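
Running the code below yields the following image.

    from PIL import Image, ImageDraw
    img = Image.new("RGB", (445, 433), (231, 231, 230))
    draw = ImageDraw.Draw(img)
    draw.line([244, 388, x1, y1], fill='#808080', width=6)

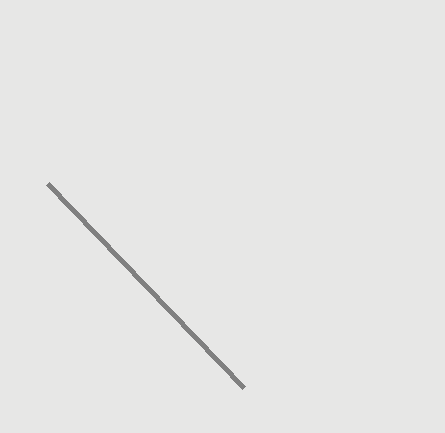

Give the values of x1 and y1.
x1 = 48; y1 = 184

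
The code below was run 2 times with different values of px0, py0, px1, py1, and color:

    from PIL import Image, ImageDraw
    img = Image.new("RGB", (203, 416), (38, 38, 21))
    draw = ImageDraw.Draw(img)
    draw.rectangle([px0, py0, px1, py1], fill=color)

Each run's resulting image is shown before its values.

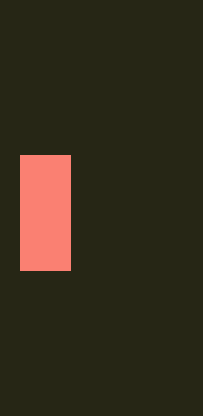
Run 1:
px0 = 20
py0 = 155
px1 = 70
py1 = 270
color = 'salmon'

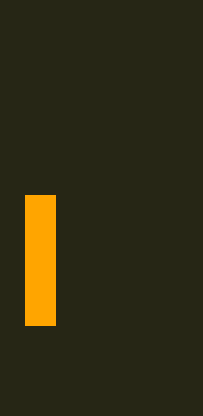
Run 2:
px0 = 25, py0 = 195, px1 = 55, py1 = 325, color = 'orange'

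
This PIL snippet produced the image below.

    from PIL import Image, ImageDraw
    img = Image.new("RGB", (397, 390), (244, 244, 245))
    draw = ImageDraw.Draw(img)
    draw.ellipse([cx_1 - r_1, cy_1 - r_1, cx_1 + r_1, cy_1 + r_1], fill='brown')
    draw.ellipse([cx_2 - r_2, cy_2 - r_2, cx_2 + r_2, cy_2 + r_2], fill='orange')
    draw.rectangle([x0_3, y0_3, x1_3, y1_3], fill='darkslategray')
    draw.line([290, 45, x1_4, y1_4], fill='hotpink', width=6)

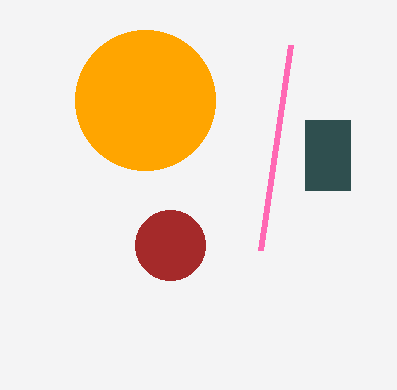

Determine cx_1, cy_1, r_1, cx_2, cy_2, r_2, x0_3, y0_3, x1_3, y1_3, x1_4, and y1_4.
cx_1 = 170, cy_1 = 245, r_1 = 35, cx_2 = 145, cy_2 = 100, r_2 = 70, x0_3 = 305, y0_3 = 120, x1_3 = 350, y1_3 = 190, x1_4 = 260, y1_4 = 250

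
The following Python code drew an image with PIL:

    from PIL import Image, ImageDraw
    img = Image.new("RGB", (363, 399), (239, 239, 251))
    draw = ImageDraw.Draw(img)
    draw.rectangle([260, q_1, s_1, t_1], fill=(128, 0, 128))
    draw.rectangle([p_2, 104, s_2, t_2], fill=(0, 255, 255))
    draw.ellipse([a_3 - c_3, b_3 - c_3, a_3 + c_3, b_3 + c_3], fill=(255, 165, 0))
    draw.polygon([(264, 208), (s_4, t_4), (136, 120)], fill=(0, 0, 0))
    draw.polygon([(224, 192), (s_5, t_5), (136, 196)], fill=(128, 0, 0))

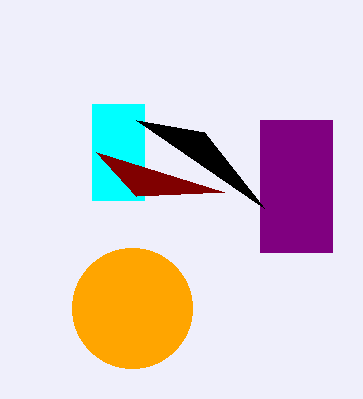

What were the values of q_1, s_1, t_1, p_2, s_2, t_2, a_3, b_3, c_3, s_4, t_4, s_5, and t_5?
q_1 = 120, s_1 = 332, t_1 = 252, p_2 = 92, s_2 = 144, t_2 = 200, a_3 = 132, b_3 = 308, c_3 = 60, s_4 = 204, t_4 = 132, s_5 = 96, t_5 = 152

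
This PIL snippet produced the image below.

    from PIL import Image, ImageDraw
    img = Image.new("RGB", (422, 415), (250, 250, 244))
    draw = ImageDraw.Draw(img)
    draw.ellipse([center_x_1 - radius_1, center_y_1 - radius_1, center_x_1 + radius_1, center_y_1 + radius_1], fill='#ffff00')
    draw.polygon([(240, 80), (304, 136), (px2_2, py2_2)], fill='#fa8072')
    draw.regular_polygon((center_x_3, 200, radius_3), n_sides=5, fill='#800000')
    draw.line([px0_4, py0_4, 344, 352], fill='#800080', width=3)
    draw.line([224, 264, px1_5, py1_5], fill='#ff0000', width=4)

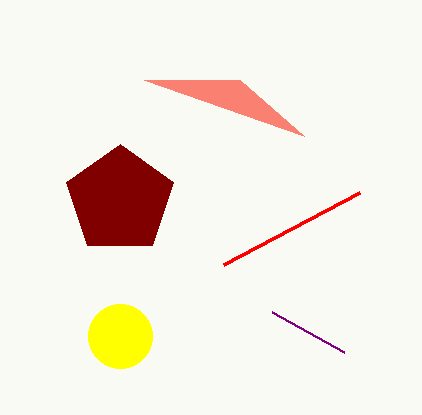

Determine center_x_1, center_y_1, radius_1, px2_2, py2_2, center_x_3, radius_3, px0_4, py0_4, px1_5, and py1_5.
center_x_1 = 120
center_y_1 = 336
radius_1 = 32
px2_2 = 144
py2_2 = 80
center_x_3 = 120
radius_3 = 56
px0_4 = 272
py0_4 = 312
px1_5 = 360
py1_5 = 192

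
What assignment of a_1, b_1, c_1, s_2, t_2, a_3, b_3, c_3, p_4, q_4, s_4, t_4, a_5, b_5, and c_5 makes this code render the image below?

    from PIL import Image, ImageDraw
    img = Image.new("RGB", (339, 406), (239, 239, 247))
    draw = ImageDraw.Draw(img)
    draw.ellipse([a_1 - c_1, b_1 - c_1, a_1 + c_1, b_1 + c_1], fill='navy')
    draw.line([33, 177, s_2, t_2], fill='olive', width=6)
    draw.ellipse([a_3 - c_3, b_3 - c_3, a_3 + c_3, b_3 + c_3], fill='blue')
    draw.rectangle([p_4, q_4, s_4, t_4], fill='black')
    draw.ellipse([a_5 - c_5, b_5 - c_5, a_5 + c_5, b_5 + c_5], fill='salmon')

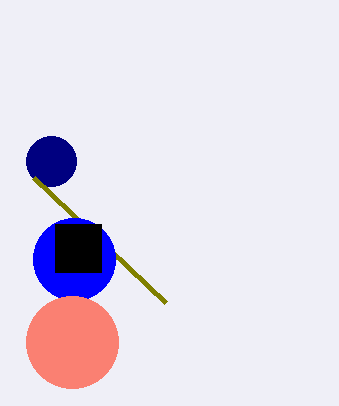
a_1 = 51, b_1 = 161, c_1 = 25, s_2 = 165, t_2 = 302, a_3 = 74, b_3 = 259, c_3 = 41, p_4 = 55, q_4 = 224, s_4 = 101, t_4 = 272, a_5 = 72, b_5 = 342, c_5 = 46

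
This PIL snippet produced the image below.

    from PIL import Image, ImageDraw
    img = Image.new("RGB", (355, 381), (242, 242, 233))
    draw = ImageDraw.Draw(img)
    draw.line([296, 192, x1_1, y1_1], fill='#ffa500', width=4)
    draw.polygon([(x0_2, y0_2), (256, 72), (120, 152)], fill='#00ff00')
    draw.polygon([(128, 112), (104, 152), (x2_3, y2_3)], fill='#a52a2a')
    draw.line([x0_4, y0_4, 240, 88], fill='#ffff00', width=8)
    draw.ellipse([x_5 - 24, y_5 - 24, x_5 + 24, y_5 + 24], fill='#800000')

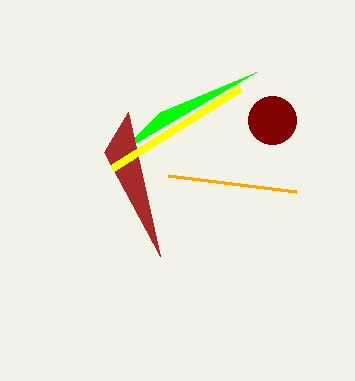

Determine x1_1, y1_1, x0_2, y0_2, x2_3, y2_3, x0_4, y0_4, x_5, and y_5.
x1_1 = 168, y1_1 = 176, x0_2 = 160, y0_2 = 112, x2_3 = 160, y2_3 = 256, x0_4 = 112, y0_4 = 168, x_5 = 272, y_5 = 120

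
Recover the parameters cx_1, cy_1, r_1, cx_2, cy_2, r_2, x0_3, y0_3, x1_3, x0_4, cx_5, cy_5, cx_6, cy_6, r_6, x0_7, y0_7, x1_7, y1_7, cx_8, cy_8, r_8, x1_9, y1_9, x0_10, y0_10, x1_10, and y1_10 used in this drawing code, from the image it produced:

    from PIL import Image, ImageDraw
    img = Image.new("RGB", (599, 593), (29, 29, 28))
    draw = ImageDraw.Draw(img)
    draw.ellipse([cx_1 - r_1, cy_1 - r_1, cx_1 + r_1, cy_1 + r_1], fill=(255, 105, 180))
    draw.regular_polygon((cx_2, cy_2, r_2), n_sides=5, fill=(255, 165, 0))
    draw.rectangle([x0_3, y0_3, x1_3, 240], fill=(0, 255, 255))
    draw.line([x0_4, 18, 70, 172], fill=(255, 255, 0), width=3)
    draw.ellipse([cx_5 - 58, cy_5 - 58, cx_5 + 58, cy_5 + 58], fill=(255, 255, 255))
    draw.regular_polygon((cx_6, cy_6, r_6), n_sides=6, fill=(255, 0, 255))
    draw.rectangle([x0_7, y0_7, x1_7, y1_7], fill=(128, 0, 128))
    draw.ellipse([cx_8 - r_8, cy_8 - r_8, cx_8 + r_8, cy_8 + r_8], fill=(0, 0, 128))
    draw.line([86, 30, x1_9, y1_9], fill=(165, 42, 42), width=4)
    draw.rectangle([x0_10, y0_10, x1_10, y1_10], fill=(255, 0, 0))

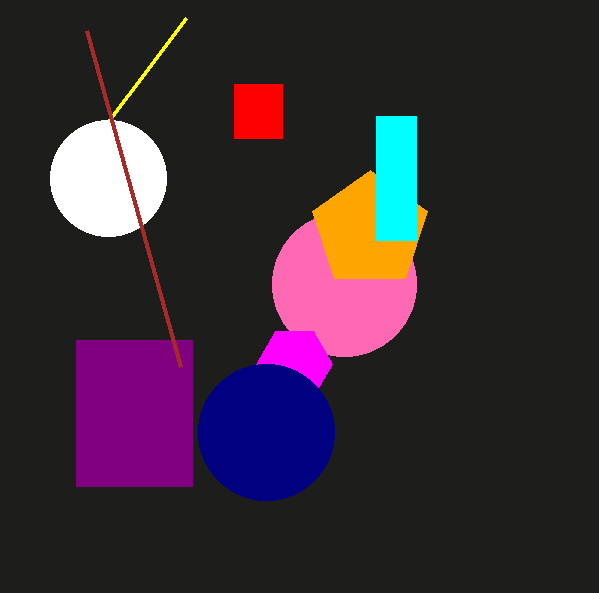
cx_1 = 344; cy_1 = 284; r_1 = 72; cx_2 = 370; cy_2 = 230; r_2 = 60; x0_3 = 376; y0_3 = 116; x1_3 = 416; x0_4 = 186; cx_5 = 108; cy_5 = 178; cx_6 = 294; cy_6 = 364; r_6 = 38; x0_7 = 76; y0_7 = 340; x1_7 = 192; y1_7 = 486; cx_8 = 266; cy_8 = 432; r_8 = 68; x1_9 = 180; y1_9 = 366; x0_10 = 234; y0_10 = 84; x1_10 = 282; y1_10 = 138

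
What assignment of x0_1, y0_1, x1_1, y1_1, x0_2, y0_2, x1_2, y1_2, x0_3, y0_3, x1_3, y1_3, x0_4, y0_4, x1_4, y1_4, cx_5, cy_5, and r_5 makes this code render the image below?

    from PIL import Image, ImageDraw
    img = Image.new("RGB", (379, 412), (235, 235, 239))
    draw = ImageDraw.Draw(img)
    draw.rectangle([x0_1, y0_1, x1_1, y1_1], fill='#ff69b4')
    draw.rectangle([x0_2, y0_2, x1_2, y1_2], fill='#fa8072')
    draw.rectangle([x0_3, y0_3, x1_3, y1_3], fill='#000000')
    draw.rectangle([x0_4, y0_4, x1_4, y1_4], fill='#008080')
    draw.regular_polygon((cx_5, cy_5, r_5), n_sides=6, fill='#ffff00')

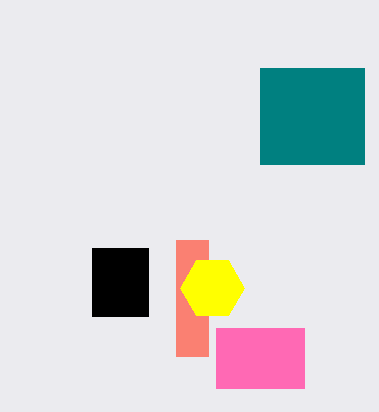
x0_1 = 216; y0_1 = 328; x1_1 = 304; y1_1 = 388; x0_2 = 176; y0_2 = 240; x1_2 = 208; y1_2 = 356; x0_3 = 92; y0_3 = 248; x1_3 = 148; y1_3 = 316; x0_4 = 260; y0_4 = 68; x1_4 = 364; y1_4 = 164; cx_5 = 212; cy_5 = 288; r_5 = 32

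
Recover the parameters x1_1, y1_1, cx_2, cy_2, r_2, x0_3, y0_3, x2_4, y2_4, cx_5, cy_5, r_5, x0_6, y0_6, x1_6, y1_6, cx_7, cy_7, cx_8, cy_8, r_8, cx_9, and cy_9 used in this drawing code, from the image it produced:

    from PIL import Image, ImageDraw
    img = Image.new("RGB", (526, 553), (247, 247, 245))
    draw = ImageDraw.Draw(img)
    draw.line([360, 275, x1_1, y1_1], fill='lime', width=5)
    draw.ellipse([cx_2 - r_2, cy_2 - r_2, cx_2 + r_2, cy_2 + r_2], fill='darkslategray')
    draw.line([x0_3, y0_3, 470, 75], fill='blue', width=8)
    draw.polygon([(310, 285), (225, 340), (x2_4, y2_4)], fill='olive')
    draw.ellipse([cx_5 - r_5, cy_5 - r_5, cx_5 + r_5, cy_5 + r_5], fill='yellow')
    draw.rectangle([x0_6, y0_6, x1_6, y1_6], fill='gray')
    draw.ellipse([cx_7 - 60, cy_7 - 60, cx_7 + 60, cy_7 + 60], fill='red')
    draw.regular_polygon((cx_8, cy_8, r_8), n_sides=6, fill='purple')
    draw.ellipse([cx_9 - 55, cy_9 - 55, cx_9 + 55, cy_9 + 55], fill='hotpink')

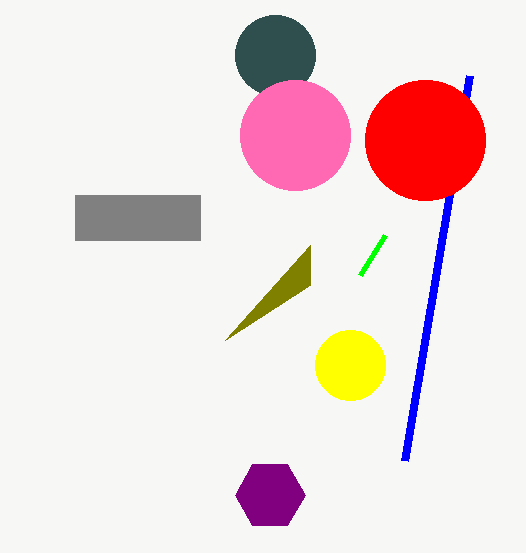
x1_1 = 385, y1_1 = 235, cx_2 = 275, cy_2 = 55, r_2 = 40, x0_3 = 405, y0_3 = 460, x2_4 = 310, y2_4 = 245, cx_5 = 350, cy_5 = 365, r_5 = 35, x0_6 = 75, y0_6 = 195, x1_6 = 200, y1_6 = 240, cx_7 = 425, cy_7 = 140, cx_8 = 270, cy_8 = 495, r_8 = 35, cx_9 = 295, cy_9 = 135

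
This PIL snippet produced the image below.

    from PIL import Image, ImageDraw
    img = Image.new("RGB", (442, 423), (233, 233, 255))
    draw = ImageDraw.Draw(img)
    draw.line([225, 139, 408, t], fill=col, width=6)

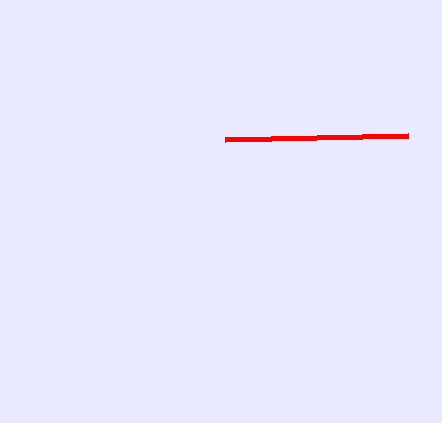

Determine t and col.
t = 135
col = 'red'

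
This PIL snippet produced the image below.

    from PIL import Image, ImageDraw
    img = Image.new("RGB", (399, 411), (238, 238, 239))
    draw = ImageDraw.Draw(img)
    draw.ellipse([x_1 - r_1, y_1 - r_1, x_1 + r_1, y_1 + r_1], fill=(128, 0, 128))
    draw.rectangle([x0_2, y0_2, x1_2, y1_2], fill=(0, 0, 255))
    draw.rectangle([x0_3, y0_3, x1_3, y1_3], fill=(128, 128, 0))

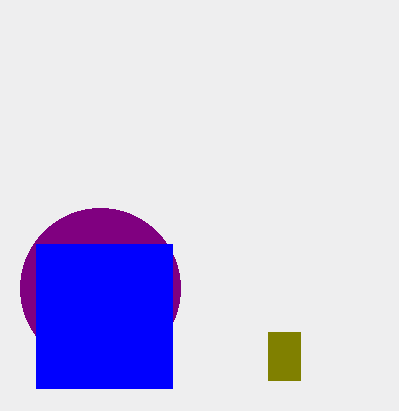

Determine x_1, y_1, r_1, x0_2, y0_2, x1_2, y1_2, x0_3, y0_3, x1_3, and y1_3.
x_1 = 100, y_1 = 288, r_1 = 80, x0_2 = 36, y0_2 = 244, x1_2 = 172, y1_2 = 388, x0_3 = 268, y0_3 = 332, x1_3 = 300, y1_3 = 380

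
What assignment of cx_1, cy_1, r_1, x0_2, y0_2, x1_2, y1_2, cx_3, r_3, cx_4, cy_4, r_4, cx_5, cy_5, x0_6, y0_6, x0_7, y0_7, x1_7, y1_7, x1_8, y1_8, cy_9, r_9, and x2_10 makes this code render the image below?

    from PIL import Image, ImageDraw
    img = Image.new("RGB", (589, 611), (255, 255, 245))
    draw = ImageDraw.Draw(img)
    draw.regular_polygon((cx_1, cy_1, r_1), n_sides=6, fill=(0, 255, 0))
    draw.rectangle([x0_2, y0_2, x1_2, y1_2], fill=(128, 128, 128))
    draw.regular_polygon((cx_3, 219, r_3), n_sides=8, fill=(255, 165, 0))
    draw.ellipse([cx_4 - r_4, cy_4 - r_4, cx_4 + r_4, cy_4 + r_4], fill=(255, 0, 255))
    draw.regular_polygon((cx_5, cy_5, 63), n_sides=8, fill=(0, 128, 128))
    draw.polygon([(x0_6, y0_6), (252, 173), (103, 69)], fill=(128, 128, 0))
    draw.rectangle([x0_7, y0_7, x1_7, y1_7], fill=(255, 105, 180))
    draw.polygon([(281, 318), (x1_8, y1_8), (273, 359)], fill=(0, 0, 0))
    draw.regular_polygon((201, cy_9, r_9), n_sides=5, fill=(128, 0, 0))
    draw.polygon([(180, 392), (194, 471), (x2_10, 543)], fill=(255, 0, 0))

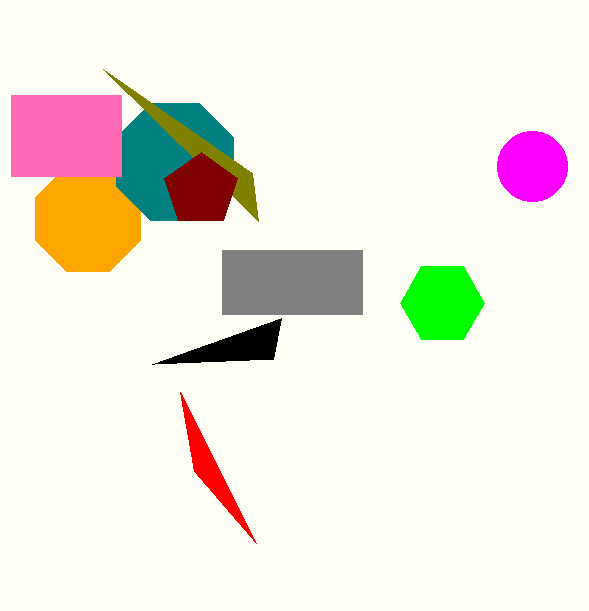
cx_1 = 442
cy_1 = 303
r_1 = 42
x0_2 = 222
y0_2 = 250
x1_2 = 362
y1_2 = 314
cx_3 = 88
r_3 = 57
cx_4 = 532
cy_4 = 166
r_4 = 35
cx_5 = 175
cy_5 = 162
x0_6 = 258
y0_6 = 221
x0_7 = 11
y0_7 = 95
x1_7 = 121
y1_7 = 176
x1_8 = 152
y1_8 = 364
cy_9 = 190
r_9 = 38
x2_10 = 256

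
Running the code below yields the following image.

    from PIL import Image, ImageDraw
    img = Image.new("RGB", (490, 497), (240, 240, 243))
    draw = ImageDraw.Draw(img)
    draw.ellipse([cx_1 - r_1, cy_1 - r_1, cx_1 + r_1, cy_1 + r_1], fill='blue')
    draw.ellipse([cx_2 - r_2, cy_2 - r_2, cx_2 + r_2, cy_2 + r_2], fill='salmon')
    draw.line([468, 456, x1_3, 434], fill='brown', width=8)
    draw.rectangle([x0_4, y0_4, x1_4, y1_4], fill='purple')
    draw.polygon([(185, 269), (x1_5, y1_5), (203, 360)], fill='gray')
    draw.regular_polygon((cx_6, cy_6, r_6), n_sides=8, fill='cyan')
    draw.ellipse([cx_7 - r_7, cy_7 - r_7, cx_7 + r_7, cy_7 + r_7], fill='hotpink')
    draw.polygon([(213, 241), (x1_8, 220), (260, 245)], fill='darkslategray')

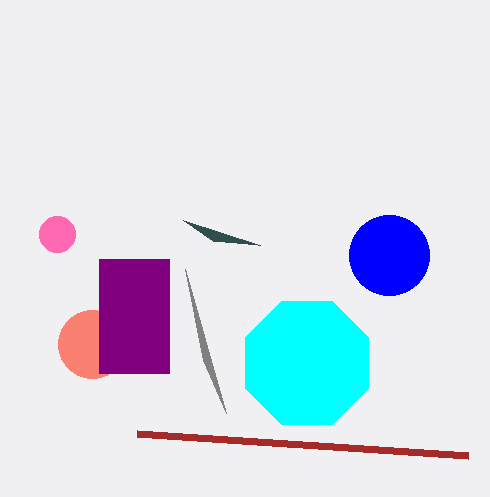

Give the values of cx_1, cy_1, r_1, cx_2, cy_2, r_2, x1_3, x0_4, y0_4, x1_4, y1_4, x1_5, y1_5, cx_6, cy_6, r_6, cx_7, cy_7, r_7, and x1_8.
cx_1 = 389
cy_1 = 255
r_1 = 40
cx_2 = 92
cy_2 = 344
r_2 = 34
x1_3 = 137
x0_4 = 99
y0_4 = 259
x1_4 = 169
y1_4 = 373
x1_5 = 226
y1_5 = 413
cx_6 = 307
cy_6 = 363
r_6 = 67
cx_7 = 57
cy_7 = 234
r_7 = 18
x1_8 = 183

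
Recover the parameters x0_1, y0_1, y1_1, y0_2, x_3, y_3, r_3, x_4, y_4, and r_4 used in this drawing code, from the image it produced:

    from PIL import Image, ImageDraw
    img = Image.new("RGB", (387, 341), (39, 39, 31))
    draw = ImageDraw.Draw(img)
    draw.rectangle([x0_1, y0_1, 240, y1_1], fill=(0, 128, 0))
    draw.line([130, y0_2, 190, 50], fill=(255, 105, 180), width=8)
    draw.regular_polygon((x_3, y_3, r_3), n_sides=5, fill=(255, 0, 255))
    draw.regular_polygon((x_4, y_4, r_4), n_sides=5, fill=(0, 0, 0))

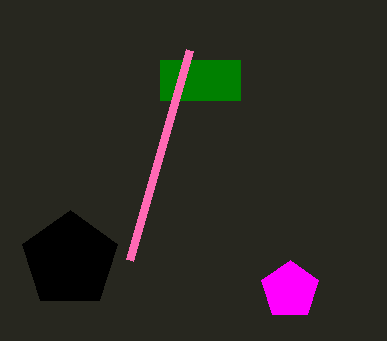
x0_1 = 160; y0_1 = 60; y1_1 = 100; y0_2 = 260; x_3 = 290; y_3 = 290; r_3 = 30; x_4 = 70; y_4 = 260; r_4 = 50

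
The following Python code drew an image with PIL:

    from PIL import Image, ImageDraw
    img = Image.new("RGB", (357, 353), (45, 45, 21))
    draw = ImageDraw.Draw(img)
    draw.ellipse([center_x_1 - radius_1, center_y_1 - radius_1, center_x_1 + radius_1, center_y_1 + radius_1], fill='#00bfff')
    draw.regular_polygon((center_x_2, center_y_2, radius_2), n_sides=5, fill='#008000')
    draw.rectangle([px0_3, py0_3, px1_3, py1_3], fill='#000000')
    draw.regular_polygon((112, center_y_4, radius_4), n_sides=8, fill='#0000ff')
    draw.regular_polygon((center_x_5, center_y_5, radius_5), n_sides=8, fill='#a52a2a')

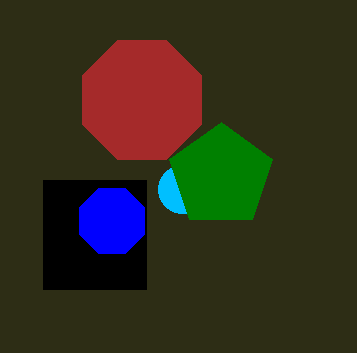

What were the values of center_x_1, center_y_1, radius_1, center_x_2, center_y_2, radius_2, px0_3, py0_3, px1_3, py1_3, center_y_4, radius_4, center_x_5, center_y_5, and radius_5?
center_x_1 = 182; center_y_1 = 189; radius_1 = 24; center_x_2 = 221; center_y_2 = 176; radius_2 = 54; px0_3 = 43; py0_3 = 180; px1_3 = 146; py1_3 = 289; center_y_4 = 221; radius_4 = 35; center_x_5 = 142; center_y_5 = 100; radius_5 = 64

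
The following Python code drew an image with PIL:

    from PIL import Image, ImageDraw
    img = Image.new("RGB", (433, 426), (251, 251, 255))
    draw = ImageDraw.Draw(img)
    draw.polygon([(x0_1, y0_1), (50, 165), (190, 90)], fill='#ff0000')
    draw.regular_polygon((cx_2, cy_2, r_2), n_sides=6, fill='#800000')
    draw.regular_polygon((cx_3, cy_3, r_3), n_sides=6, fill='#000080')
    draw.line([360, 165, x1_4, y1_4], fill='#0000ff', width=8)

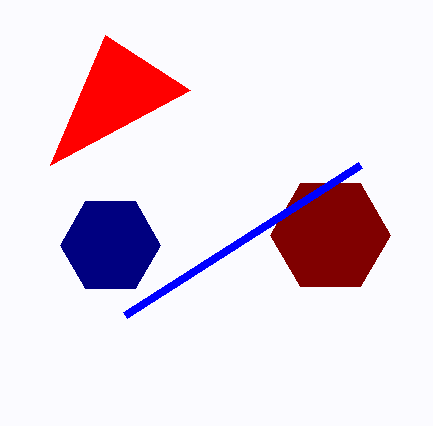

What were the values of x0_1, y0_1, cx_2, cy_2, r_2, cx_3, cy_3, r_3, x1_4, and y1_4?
x0_1 = 105
y0_1 = 35
cx_2 = 330
cy_2 = 235
r_2 = 60
cx_3 = 110
cy_3 = 245
r_3 = 50
x1_4 = 125
y1_4 = 315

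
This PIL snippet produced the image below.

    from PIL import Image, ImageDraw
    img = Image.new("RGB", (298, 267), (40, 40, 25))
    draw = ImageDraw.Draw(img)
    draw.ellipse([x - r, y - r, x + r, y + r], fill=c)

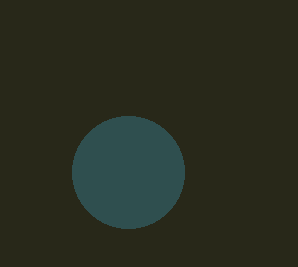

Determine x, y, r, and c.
x = 128
y = 172
r = 56
c = 'darkslategray'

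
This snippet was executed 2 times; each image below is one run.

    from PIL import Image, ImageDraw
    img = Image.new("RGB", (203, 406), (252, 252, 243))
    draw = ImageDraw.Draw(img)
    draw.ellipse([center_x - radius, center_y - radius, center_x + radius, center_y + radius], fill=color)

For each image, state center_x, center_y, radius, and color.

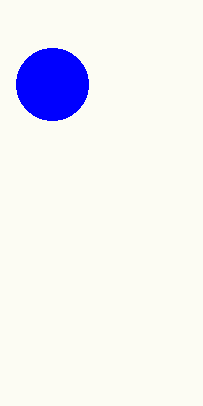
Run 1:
center_x = 52; center_y = 84; radius = 36; color = 'blue'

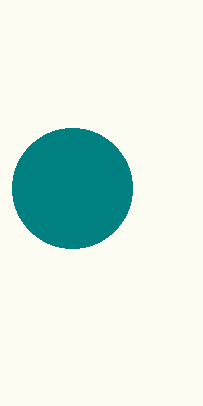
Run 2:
center_x = 72; center_y = 188; radius = 60; color = 'teal'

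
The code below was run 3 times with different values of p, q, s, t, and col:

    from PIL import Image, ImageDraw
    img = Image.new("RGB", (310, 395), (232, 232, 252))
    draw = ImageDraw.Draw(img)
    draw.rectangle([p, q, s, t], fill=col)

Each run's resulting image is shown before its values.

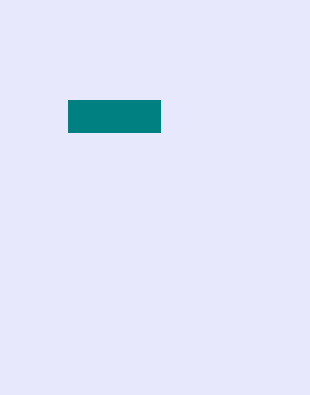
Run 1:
p = 68
q = 100
s = 160
t = 132
col = 'teal'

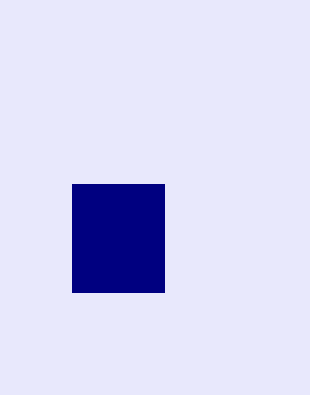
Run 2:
p = 72, q = 184, s = 164, t = 292, col = 'navy'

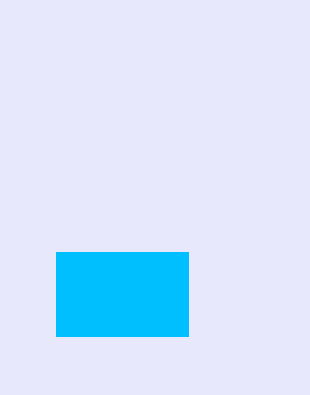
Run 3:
p = 56, q = 252, s = 188, t = 336, col = 'deepskyblue'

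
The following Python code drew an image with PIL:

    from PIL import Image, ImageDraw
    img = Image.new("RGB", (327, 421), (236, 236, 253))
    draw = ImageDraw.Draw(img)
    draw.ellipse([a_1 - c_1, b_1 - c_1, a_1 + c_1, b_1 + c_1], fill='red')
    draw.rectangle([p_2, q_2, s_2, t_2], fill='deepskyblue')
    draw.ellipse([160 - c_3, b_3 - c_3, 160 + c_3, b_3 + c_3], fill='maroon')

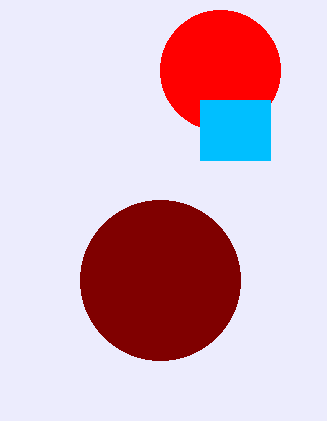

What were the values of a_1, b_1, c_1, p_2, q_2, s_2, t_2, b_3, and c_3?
a_1 = 220; b_1 = 70; c_1 = 60; p_2 = 200; q_2 = 100; s_2 = 270; t_2 = 160; b_3 = 280; c_3 = 80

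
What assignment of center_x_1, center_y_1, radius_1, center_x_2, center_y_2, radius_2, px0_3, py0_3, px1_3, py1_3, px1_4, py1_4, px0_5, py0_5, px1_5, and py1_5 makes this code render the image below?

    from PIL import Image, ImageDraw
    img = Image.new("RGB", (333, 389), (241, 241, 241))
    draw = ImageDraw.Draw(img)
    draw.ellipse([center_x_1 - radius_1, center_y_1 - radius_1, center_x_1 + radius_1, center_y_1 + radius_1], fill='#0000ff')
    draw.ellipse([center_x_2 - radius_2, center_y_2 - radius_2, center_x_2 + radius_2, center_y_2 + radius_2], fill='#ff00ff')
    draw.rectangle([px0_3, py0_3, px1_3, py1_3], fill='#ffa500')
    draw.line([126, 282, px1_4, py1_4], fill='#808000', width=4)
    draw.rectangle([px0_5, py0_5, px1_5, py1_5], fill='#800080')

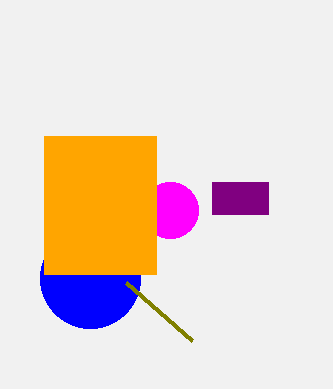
center_x_1 = 90, center_y_1 = 278, radius_1 = 50, center_x_2 = 170, center_y_2 = 210, radius_2 = 28, px0_3 = 44, py0_3 = 136, px1_3 = 156, py1_3 = 274, px1_4 = 192, py1_4 = 340, px0_5 = 212, py0_5 = 182, px1_5 = 268, py1_5 = 214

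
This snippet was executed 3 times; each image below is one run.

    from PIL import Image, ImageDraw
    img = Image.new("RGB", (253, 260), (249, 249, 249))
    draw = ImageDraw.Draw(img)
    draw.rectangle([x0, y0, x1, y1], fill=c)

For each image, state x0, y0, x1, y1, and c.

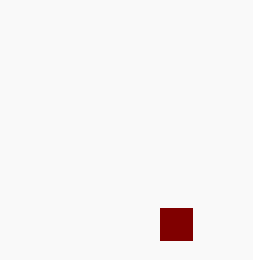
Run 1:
x0 = 160, y0 = 208, x1 = 192, y1 = 240, c = 'maroon'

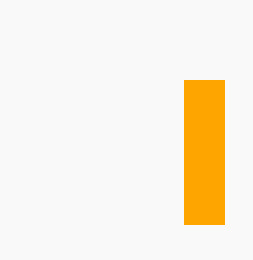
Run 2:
x0 = 184
y0 = 80
x1 = 224
y1 = 224
c = 'orange'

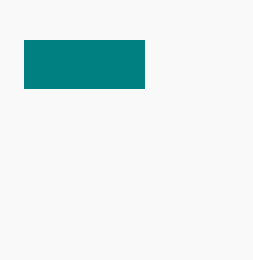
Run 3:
x0 = 24; y0 = 40; x1 = 144; y1 = 88; c = 'teal'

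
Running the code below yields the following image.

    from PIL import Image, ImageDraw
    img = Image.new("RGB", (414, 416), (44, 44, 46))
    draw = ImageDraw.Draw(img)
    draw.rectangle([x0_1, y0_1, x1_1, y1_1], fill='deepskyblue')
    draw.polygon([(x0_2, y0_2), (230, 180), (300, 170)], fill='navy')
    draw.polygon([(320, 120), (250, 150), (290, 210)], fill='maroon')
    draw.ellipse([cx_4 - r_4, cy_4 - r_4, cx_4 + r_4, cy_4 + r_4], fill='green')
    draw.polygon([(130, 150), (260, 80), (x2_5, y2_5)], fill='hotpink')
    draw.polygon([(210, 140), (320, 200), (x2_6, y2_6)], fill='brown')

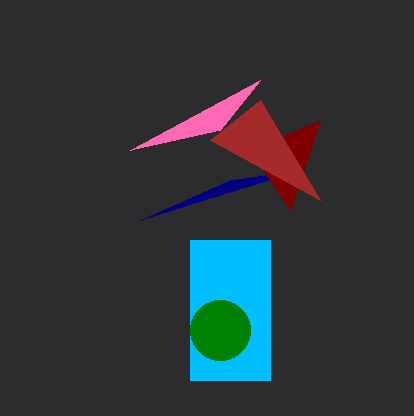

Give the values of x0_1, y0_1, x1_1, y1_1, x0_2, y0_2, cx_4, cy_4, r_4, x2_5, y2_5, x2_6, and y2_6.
x0_1 = 190
y0_1 = 240
x1_1 = 270
y1_1 = 380
x0_2 = 140
y0_2 = 220
cx_4 = 220
cy_4 = 330
r_4 = 30
x2_5 = 220
y2_5 = 130
x2_6 = 260
y2_6 = 100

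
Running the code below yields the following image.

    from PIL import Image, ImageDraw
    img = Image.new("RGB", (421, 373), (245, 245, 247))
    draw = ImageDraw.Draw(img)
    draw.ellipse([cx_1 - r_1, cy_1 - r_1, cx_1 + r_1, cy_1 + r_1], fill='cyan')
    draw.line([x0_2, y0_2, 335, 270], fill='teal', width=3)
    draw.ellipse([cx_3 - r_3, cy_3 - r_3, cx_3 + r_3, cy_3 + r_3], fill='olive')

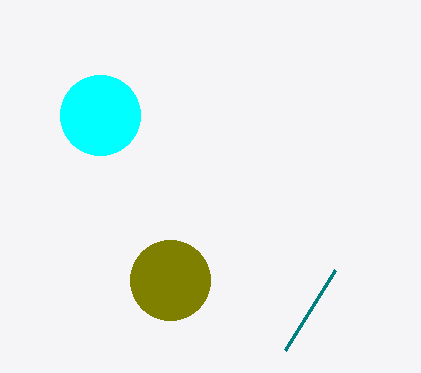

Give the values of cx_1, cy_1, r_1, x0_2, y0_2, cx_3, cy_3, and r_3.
cx_1 = 100; cy_1 = 115; r_1 = 40; x0_2 = 285; y0_2 = 350; cx_3 = 170; cy_3 = 280; r_3 = 40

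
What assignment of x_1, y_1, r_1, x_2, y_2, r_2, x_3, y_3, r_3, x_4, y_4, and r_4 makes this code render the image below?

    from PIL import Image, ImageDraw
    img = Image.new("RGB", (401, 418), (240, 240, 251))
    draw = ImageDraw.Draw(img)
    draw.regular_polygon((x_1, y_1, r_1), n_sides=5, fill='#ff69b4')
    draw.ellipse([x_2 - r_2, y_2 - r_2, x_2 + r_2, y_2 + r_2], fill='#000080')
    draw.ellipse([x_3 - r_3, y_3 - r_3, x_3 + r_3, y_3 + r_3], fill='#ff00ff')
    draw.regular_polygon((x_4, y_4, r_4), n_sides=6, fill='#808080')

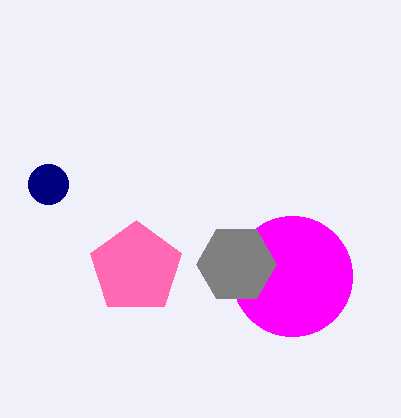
x_1 = 136, y_1 = 268, r_1 = 48, x_2 = 48, y_2 = 184, r_2 = 20, x_3 = 292, y_3 = 276, r_3 = 60, x_4 = 236, y_4 = 264, r_4 = 40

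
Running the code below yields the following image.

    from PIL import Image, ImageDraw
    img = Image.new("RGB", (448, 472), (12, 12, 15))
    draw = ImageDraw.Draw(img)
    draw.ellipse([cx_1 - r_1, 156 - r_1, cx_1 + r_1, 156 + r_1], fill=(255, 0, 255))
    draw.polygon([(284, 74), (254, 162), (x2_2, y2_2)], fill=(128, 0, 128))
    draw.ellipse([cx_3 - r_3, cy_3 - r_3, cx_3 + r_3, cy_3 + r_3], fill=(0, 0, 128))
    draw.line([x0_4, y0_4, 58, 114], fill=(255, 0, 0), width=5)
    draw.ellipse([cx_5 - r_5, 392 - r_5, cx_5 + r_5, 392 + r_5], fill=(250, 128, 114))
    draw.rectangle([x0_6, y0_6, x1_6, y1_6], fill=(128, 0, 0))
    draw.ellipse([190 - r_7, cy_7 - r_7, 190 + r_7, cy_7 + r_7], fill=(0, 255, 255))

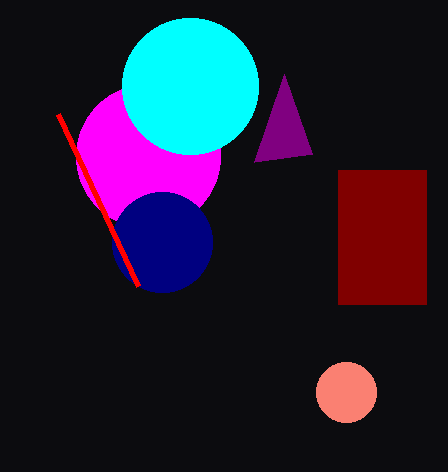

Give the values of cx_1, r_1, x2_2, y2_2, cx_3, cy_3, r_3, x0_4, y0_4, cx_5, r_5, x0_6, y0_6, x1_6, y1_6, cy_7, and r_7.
cx_1 = 148
r_1 = 72
x2_2 = 312
y2_2 = 154
cx_3 = 162
cy_3 = 242
r_3 = 50
x0_4 = 138
y0_4 = 286
cx_5 = 346
r_5 = 30
x0_6 = 338
y0_6 = 170
x1_6 = 426
y1_6 = 304
cy_7 = 86
r_7 = 68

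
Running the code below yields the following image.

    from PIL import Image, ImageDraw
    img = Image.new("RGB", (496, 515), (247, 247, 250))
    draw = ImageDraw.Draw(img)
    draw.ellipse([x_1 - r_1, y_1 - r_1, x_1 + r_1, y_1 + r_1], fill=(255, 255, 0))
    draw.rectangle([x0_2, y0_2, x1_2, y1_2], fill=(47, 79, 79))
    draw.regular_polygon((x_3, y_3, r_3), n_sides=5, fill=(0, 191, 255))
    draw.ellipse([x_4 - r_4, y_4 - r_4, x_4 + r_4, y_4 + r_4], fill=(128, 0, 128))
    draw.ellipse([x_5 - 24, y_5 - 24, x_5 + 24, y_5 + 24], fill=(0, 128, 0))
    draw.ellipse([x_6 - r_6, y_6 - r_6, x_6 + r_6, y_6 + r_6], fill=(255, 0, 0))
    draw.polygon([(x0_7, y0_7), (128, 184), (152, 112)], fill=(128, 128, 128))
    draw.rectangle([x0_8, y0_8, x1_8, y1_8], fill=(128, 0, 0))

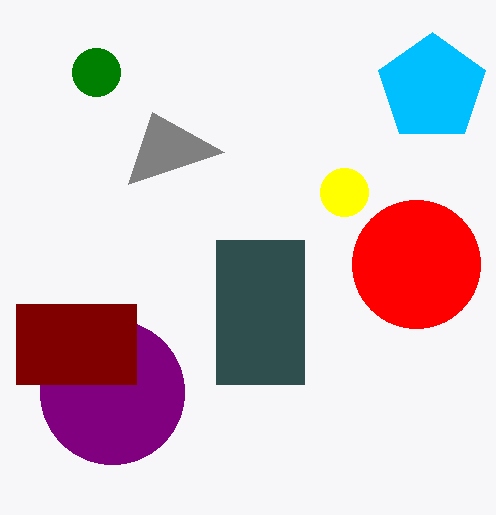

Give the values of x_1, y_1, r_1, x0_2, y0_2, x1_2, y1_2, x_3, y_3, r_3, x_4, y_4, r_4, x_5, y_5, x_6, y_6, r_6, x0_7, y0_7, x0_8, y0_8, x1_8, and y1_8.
x_1 = 344, y_1 = 192, r_1 = 24, x0_2 = 216, y0_2 = 240, x1_2 = 304, y1_2 = 384, x_3 = 432, y_3 = 88, r_3 = 56, x_4 = 112, y_4 = 392, r_4 = 72, x_5 = 96, y_5 = 72, x_6 = 416, y_6 = 264, r_6 = 64, x0_7 = 224, y0_7 = 152, x0_8 = 16, y0_8 = 304, x1_8 = 136, y1_8 = 384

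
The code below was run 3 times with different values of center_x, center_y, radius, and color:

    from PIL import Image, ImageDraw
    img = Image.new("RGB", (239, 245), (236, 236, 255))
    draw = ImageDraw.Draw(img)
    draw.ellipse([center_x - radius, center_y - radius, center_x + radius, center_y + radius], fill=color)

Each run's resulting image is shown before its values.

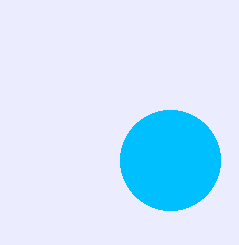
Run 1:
center_x = 170, center_y = 160, radius = 50, color = 'deepskyblue'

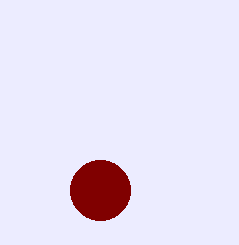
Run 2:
center_x = 100
center_y = 190
radius = 30
color = 'maroon'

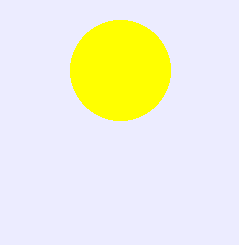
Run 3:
center_x = 120; center_y = 70; radius = 50; color = 'yellow'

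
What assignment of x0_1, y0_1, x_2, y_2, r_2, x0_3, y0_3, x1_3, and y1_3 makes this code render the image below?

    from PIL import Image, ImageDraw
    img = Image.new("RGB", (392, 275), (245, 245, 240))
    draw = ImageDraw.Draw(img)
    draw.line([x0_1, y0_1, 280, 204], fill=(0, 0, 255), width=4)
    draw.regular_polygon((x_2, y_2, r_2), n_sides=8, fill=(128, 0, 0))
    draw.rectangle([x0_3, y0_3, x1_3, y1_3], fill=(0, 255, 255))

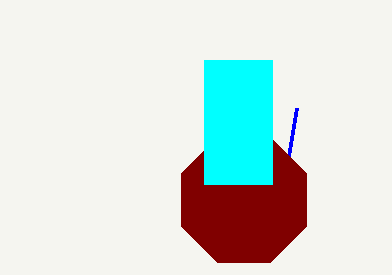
x0_1 = 296, y0_1 = 108, x_2 = 244, y_2 = 200, r_2 = 68, x0_3 = 204, y0_3 = 60, x1_3 = 272, y1_3 = 184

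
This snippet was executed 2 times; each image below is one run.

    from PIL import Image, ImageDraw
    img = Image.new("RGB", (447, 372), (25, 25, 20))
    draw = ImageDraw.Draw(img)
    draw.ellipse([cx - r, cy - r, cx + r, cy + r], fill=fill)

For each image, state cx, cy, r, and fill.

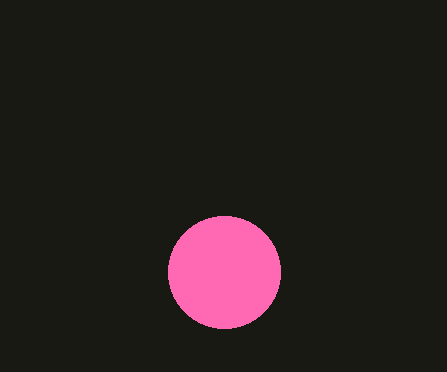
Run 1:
cx = 224, cy = 272, r = 56, fill = 'hotpink'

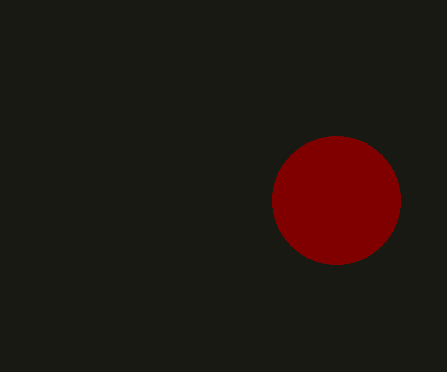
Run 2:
cx = 336; cy = 200; r = 64; fill = 'maroon'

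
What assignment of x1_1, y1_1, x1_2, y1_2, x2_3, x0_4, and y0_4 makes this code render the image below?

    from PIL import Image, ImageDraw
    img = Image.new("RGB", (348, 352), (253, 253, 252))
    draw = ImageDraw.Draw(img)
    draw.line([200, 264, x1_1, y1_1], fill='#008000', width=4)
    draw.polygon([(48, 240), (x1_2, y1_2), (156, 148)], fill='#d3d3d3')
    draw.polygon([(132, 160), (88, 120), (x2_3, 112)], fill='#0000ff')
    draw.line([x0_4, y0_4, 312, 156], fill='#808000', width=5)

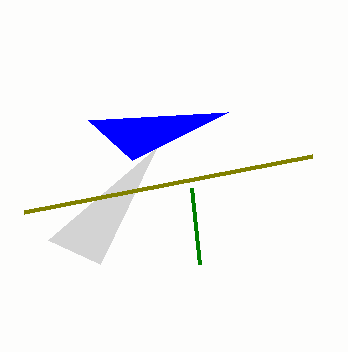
x1_1 = 192; y1_1 = 188; x1_2 = 100; y1_2 = 264; x2_3 = 228; x0_4 = 24; y0_4 = 212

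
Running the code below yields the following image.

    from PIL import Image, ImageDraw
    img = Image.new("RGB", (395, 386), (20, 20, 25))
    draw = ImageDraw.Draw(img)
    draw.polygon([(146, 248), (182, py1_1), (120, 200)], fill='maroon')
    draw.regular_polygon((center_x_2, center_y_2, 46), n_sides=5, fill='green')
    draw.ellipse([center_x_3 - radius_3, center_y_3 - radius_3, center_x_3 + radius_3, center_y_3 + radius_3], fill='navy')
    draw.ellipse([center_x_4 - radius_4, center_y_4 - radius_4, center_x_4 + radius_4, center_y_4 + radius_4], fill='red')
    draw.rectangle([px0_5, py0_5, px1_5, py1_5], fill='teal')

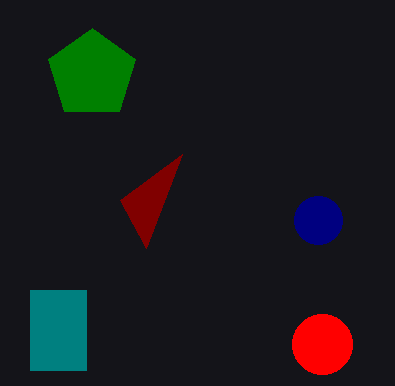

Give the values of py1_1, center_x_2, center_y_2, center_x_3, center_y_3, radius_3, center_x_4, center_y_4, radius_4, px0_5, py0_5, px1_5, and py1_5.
py1_1 = 154; center_x_2 = 92; center_y_2 = 74; center_x_3 = 318; center_y_3 = 220; radius_3 = 24; center_x_4 = 322; center_y_4 = 344; radius_4 = 30; px0_5 = 30; py0_5 = 290; px1_5 = 86; py1_5 = 370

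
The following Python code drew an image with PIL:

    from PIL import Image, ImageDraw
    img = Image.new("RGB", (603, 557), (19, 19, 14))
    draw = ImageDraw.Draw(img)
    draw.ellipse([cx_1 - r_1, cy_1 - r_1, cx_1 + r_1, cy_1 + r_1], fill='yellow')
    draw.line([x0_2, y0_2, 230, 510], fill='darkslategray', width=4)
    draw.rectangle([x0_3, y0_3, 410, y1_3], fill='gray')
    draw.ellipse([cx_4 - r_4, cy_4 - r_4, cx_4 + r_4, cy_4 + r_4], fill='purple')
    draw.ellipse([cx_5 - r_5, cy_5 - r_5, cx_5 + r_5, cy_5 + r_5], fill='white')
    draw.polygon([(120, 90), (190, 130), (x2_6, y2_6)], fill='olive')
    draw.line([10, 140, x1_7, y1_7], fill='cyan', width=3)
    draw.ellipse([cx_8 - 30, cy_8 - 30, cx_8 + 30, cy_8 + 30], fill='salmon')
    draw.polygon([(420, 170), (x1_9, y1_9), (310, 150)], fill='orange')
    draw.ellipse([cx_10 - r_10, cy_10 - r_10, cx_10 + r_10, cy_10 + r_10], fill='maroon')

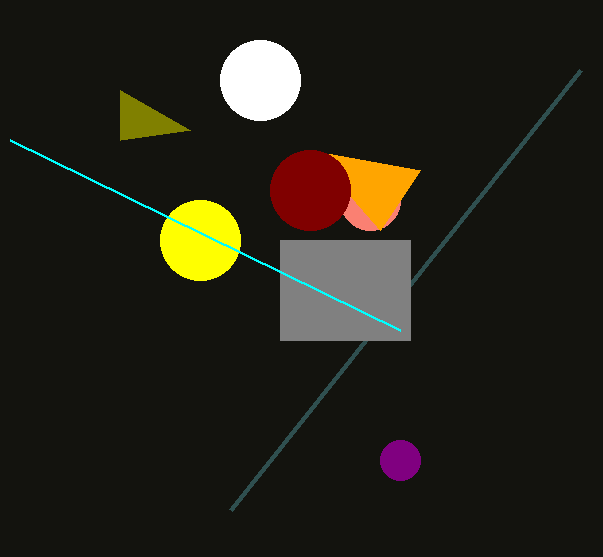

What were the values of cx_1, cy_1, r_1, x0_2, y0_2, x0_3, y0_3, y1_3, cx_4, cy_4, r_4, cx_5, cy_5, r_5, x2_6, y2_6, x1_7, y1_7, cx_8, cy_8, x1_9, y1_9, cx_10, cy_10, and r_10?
cx_1 = 200; cy_1 = 240; r_1 = 40; x0_2 = 580; y0_2 = 70; x0_3 = 280; y0_3 = 240; y1_3 = 340; cx_4 = 400; cy_4 = 460; r_4 = 20; cx_5 = 260; cy_5 = 80; r_5 = 40; x2_6 = 120; y2_6 = 140; x1_7 = 400; y1_7 = 330; cx_8 = 370; cy_8 = 200; x1_9 = 380; y1_9 = 230; cx_10 = 310; cy_10 = 190; r_10 = 40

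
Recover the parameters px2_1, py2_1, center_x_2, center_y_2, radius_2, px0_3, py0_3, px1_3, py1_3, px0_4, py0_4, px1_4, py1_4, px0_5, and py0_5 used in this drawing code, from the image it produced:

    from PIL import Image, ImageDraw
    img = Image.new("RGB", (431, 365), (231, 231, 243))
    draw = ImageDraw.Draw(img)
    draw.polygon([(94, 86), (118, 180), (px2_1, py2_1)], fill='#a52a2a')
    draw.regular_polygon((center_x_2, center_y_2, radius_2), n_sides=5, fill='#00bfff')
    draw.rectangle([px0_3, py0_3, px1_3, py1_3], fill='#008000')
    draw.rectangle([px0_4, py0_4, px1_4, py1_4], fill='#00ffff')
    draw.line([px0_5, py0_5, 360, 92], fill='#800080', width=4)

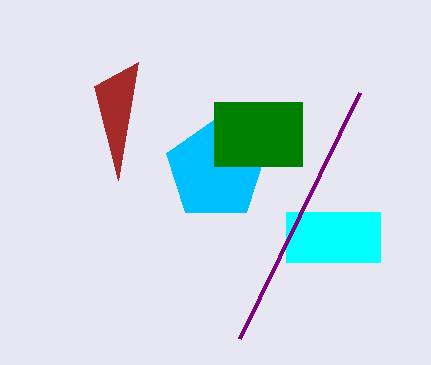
px2_1 = 138, py2_1 = 62, center_x_2 = 216, center_y_2 = 170, radius_2 = 52, px0_3 = 214, py0_3 = 102, px1_3 = 302, py1_3 = 166, px0_4 = 286, py0_4 = 212, px1_4 = 380, py1_4 = 262, px0_5 = 240, py0_5 = 338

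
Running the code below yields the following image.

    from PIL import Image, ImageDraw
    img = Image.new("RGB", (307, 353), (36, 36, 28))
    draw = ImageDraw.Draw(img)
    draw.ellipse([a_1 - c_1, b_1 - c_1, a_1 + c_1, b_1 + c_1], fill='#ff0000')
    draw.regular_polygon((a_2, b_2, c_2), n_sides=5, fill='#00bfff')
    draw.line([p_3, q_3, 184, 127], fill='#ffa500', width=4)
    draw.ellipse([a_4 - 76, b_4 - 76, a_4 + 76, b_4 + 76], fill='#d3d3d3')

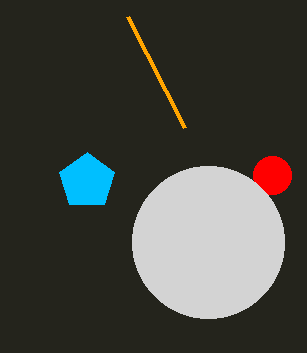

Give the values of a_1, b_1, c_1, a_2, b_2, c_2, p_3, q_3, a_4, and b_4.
a_1 = 272, b_1 = 175, c_1 = 19, a_2 = 87, b_2 = 181, c_2 = 29, p_3 = 127, q_3 = 16, a_4 = 208, b_4 = 242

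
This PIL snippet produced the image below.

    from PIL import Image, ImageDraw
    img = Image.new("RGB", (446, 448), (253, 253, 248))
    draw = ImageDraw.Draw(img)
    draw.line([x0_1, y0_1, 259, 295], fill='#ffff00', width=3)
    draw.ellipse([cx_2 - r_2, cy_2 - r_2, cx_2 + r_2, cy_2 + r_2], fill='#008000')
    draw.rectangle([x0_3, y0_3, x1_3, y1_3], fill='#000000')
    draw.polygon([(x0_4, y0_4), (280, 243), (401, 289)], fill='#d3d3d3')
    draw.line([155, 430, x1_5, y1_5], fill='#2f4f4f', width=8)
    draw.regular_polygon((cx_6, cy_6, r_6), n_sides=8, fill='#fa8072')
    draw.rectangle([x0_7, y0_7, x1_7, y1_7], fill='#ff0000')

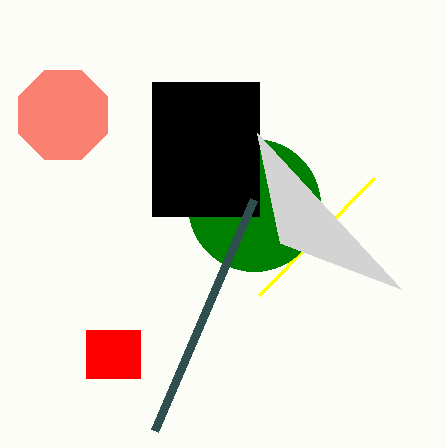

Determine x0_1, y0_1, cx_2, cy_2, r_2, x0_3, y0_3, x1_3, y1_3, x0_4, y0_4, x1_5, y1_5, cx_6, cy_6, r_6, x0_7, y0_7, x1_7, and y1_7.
x0_1 = 374
y0_1 = 178
cx_2 = 254
cy_2 = 205
r_2 = 66
x0_3 = 152
y0_3 = 82
x1_3 = 259
y1_3 = 216
x0_4 = 257
y0_4 = 133
x1_5 = 254
y1_5 = 199
cx_6 = 63
cy_6 = 115
r_6 = 48
x0_7 = 86
y0_7 = 330
x1_7 = 140
y1_7 = 378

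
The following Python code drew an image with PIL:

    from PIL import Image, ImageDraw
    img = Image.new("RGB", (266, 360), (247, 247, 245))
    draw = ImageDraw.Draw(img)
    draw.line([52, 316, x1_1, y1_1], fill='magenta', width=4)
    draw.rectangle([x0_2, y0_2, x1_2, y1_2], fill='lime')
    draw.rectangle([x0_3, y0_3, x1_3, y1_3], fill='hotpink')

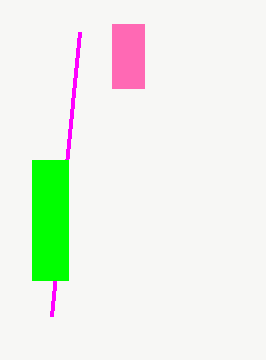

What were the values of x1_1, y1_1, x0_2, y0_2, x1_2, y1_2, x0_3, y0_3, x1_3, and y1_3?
x1_1 = 80
y1_1 = 32
x0_2 = 32
y0_2 = 160
x1_2 = 68
y1_2 = 280
x0_3 = 112
y0_3 = 24
x1_3 = 144
y1_3 = 88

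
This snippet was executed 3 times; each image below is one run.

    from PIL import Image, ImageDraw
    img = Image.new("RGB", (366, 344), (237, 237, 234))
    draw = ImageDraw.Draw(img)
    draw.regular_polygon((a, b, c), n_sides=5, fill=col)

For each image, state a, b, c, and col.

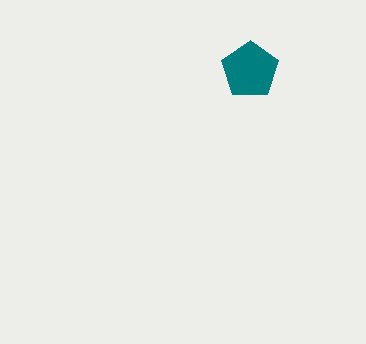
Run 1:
a = 250
b = 70
c = 30
col = 'teal'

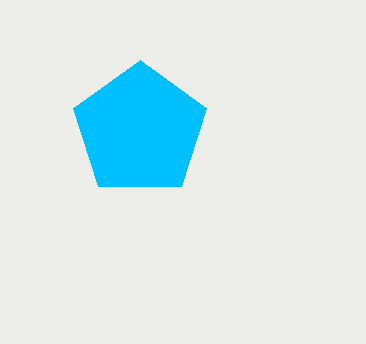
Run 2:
a = 140
b = 130
c = 70
col = 'deepskyblue'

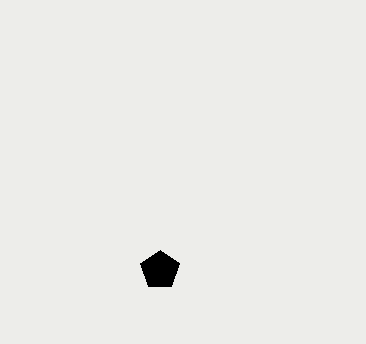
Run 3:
a = 160
b = 270
c = 20
col = 'black'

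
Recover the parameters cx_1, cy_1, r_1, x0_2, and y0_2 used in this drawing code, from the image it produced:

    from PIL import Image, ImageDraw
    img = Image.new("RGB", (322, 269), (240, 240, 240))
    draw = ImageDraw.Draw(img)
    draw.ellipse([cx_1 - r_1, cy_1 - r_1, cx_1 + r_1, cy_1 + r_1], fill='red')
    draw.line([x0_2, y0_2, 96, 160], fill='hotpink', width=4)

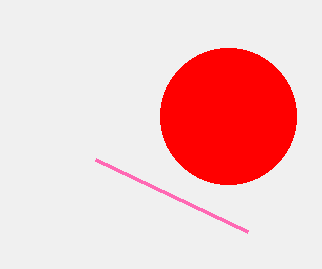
cx_1 = 228, cy_1 = 116, r_1 = 68, x0_2 = 248, y0_2 = 232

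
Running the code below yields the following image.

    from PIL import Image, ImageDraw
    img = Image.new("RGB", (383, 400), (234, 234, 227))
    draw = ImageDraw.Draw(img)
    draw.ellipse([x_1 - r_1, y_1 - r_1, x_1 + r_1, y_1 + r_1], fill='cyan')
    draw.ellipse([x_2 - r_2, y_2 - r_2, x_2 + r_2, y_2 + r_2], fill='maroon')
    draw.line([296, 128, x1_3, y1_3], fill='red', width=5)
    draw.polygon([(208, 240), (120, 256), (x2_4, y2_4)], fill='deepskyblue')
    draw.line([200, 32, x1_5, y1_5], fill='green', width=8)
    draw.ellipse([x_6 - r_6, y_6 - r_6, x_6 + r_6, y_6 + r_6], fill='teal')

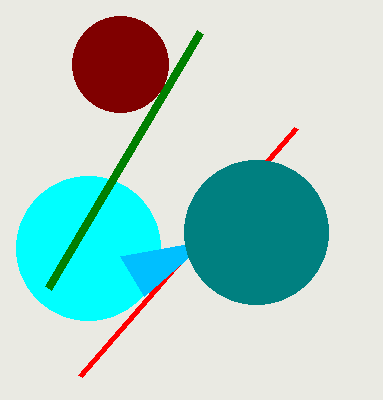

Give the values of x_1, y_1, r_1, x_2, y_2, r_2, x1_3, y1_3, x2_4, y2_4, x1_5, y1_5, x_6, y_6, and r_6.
x_1 = 88; y_1 = 248; r_1 = 72; x_2 = 120; y_2 = 64; r_2 = 48; x1_3 = 80; y1_3 = 376; x2_4 = 144; y2_4 = 296; x1_5 = 48; y1_5 = 288; x_6 = 256; y_6 = 232; r_6 = 72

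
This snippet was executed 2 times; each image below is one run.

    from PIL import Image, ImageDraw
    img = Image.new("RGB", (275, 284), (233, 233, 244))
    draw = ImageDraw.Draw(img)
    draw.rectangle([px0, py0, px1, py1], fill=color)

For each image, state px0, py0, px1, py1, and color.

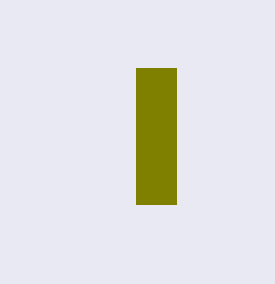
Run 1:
px0 = 136, py0 = 68, px1 = 176, py1 = 204, color = 'olive'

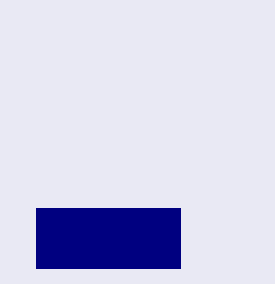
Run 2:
px0 = 36; py0 = 208; px1 = 180; py1 = 268; color = 'navy'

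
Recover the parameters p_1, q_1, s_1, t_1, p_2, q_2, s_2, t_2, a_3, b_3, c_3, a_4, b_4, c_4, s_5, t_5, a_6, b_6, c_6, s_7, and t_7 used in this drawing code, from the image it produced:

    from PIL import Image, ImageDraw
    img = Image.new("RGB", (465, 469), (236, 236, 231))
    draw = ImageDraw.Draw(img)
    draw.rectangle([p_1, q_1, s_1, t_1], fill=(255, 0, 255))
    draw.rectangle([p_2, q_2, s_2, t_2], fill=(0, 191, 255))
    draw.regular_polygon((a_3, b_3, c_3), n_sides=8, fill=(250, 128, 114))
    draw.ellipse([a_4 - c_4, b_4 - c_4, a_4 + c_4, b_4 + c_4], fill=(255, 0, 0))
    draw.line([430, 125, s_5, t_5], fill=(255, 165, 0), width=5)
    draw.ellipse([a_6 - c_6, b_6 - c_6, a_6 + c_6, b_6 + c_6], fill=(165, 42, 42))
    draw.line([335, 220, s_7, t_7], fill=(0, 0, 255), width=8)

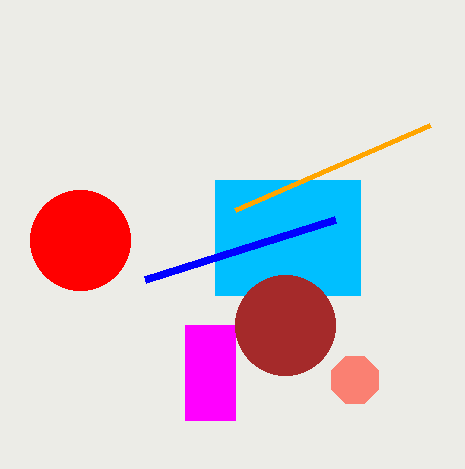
p_1 = 185, q_1 = 325, s_1 = 235, t_1 = 420, p_2 = 215, q_2 = 180, s_2 = 360, t_2 = 295, a_3 = 355, b_3 = 380, c_3 = 25, a_4 = 80, b_4 = 240, c_4 = 50, s_5 = 235, t_5 = 210, a_6 = 285, b_6 = 325, c_6 = 50, s_7 = 145, t_7 = 280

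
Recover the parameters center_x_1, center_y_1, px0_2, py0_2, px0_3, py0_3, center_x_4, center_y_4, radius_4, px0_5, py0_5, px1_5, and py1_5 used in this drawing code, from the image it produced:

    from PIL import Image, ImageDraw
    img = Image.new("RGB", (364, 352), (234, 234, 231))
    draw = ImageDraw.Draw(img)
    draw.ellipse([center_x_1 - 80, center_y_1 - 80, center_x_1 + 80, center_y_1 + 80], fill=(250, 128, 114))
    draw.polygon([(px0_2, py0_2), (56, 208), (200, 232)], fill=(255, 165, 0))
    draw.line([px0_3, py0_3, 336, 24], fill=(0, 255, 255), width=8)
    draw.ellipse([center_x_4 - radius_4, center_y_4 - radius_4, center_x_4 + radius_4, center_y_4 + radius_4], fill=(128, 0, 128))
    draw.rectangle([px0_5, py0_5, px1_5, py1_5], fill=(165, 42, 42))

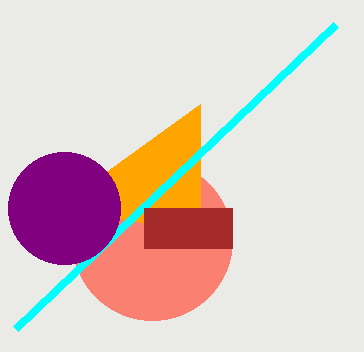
center_x_1 = 152
center_y_1 = 240
px0_2 = 200
py0_2 = 104
px0_3 = 16
py0_3 = 328
center_x_4 = 64
center_y_4 = 208
radius_4 = 56
px0_5 = 144
py0_5 = 208
px1_5 = 232
py1_5 = 248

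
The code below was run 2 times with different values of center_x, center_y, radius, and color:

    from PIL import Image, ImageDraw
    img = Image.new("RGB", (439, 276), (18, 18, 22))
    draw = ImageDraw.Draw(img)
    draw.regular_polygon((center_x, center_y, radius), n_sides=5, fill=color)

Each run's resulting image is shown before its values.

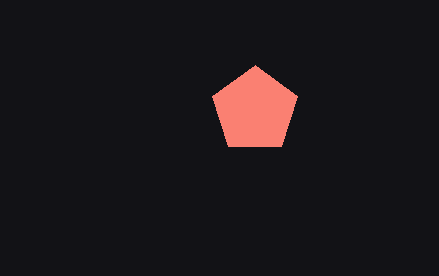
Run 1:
center_x = 255; center_y = 110; radius = 45; color = 'salmon'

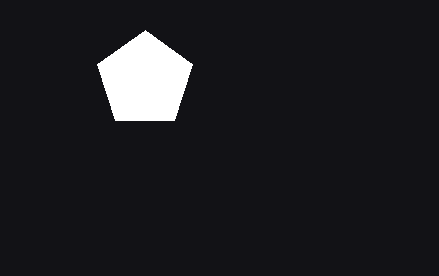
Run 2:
center_x = 145
center_y = 80
radius = 50
color = 'white'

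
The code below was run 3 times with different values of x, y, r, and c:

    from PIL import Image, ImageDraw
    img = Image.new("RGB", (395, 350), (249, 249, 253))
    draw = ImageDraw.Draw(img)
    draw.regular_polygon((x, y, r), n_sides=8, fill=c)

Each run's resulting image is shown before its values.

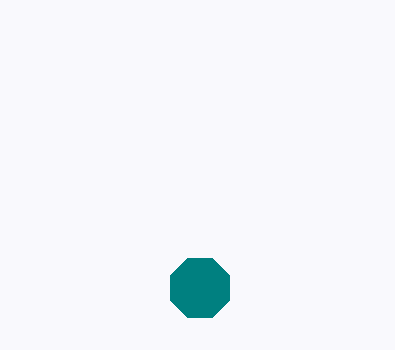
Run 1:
x = 200
y = 288
r = 32
c = 'teal'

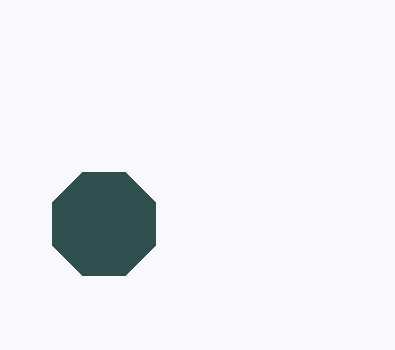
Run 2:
x = 104; y = 224; r = 56; c = 'darkslategray'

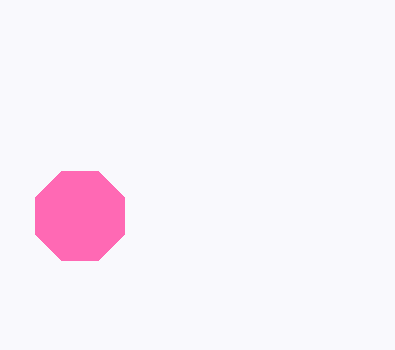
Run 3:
x = 80
y = 216
r = 48
c = 'hotpink'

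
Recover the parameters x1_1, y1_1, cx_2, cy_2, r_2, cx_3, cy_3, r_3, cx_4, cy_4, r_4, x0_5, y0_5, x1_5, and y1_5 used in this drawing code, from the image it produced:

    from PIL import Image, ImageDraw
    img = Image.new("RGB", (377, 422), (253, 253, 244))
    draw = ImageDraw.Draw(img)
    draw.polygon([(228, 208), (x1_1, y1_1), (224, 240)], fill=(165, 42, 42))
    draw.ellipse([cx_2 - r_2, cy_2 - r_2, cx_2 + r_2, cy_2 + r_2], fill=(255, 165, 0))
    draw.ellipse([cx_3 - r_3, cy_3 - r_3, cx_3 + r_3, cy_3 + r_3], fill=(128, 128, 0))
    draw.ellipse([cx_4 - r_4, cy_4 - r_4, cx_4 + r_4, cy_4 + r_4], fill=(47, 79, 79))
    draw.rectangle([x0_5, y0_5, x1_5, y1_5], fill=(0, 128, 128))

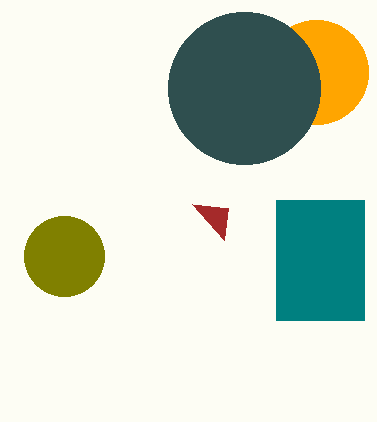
x1_1 = 192
y1_1 = 204
cx_2 = 316
cy_2 = 72
r_2 = 52
cx_3 = 64
cy_3 = 256
r_3 = 40
cx_4 = 244
cy_4 = 88
r_4 = 76
x0_5 = 276
y0_5 = 200
x1_5 = 364
y1_5 = 320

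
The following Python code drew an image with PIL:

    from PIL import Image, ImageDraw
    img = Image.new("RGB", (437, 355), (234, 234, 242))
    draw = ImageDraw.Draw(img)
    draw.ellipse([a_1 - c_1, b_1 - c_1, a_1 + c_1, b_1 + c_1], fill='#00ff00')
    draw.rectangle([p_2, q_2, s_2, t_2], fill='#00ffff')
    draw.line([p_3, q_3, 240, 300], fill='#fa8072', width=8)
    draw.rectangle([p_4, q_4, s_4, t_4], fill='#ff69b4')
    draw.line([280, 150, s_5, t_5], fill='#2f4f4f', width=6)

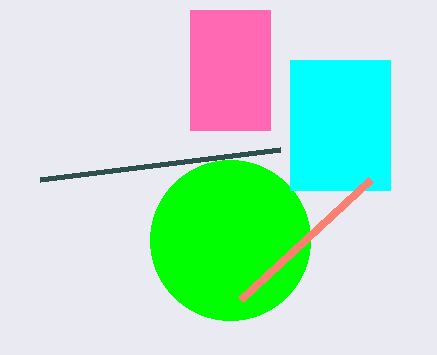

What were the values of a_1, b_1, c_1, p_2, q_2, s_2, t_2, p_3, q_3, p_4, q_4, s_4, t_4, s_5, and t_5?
a_1 = 230
b_1 = 240
c_1 = 80
p_2 = 290
q_2 = 60
s_2 = 390
t_2 = 190
p_3 = 370
q_3 = 180
p_4 = 190
q_4 = 10
s_4 = 270
t_4 = 130
s_5 = 40
t_5 = 180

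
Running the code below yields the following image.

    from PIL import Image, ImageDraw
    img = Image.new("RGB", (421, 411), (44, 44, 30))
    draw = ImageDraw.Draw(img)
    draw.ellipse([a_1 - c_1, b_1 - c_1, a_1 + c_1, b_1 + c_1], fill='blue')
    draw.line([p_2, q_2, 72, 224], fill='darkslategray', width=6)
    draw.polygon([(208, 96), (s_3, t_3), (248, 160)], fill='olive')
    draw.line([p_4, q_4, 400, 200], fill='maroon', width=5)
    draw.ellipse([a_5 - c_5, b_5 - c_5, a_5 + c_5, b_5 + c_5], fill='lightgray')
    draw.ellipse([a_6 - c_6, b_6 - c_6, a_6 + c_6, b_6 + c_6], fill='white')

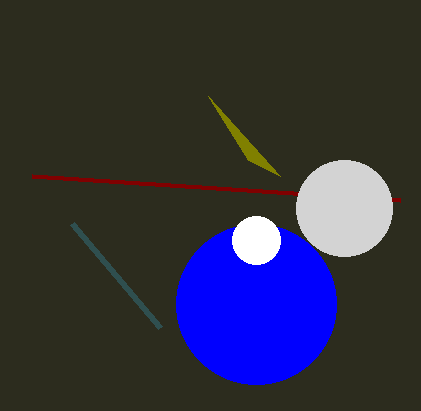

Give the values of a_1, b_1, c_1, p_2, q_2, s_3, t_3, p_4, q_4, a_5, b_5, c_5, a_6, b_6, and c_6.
a_1 = 256, b_1 = 304, c_1 = 80, p_2 = 160, q_2 = 328, s_3 = 280, t_3 = 176, p_4 = 32, q_4 = 176, a_5 = 344, b_5 = 208, c_5 = 48, a_6 = 256, b_6 = 240, c_6 = 24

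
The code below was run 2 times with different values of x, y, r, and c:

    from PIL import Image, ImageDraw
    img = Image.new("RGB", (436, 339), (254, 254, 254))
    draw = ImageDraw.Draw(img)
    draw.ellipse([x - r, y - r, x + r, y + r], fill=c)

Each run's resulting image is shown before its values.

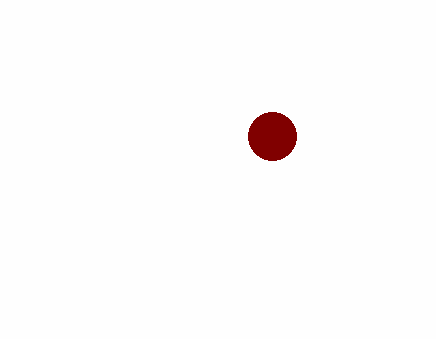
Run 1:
x = 272
y = 136
r = 24
c = 'maroon'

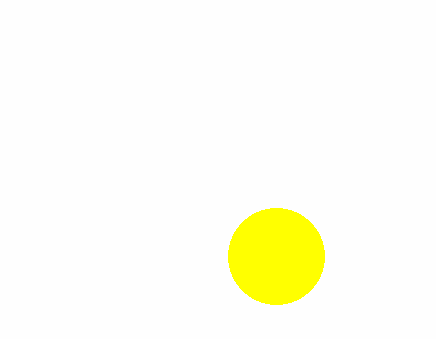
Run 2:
x = 276; y = 256; r = 48; c = 'yellow'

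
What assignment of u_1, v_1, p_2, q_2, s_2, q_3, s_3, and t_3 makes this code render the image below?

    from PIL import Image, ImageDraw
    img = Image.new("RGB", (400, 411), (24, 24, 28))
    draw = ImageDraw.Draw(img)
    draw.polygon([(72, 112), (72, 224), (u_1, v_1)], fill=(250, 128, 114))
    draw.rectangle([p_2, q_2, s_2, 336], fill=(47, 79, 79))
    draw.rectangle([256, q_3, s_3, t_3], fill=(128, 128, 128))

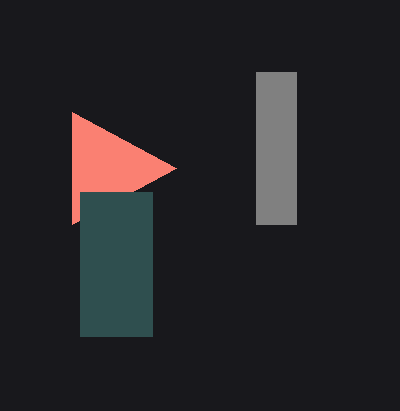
u_1 = 176; v_1 = 168; p_2 = 80; q_2 = 192; s_2 = 152; q_3 = 72; s_3 = 296; t_3 = 224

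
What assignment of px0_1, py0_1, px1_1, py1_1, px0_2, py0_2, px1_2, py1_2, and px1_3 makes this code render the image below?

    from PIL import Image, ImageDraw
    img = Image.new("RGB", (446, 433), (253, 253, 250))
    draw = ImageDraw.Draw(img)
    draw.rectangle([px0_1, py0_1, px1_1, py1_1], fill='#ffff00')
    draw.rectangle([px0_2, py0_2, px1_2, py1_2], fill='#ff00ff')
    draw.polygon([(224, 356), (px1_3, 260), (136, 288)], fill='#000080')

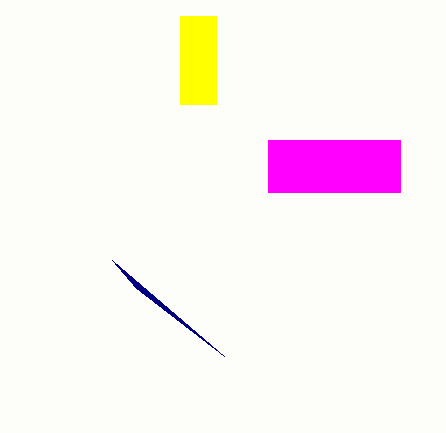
px0_1 = 180
py0_1 = 16
px1_1 = 216
py1_1 = 104
px0_2 = 268
py0_2 = 140
px1_2 = 400
py1_2 = 192
px1_3 = 112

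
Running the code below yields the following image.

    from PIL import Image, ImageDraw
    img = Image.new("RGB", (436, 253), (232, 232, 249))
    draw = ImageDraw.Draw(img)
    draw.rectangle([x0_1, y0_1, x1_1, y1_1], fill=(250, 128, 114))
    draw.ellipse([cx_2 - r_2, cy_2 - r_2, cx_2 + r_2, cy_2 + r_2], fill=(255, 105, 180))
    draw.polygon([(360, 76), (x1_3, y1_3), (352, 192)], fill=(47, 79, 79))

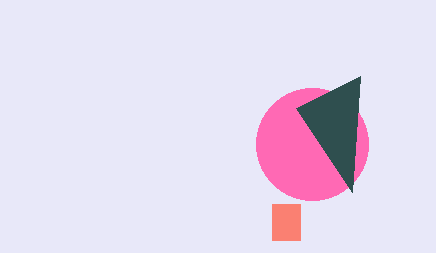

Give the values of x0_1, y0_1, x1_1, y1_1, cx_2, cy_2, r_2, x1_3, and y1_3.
x0_1 = 272; y0_1 = 204; x1_1 = 300; y1_1 = 240; cx_2 = 312; cy_2 = 144; r_2 = 56; x1_3 = 296; y1_3 = 108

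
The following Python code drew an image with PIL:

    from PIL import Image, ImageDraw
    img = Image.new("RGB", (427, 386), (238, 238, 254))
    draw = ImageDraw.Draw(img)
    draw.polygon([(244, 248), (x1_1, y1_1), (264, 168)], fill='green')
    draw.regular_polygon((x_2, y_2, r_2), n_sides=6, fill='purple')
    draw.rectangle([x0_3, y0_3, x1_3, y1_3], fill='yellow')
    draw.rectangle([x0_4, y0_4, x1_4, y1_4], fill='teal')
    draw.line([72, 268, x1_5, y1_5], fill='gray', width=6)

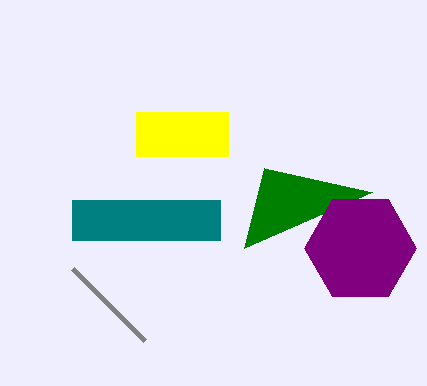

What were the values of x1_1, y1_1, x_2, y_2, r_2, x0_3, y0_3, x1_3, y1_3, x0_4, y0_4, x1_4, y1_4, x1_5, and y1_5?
x1_1 = 372
y1_1 = 192
x_2 = 360
y_2 = 248
r_2 = 56
x0_3 = 136
y0_3 = 112
x1_3 = 228
y1_3 = 156
x0_4 = 72
y0_4 = 200
x1_4 = 220
y1_4 = 240
x1_5 = 144
y1_5 = 340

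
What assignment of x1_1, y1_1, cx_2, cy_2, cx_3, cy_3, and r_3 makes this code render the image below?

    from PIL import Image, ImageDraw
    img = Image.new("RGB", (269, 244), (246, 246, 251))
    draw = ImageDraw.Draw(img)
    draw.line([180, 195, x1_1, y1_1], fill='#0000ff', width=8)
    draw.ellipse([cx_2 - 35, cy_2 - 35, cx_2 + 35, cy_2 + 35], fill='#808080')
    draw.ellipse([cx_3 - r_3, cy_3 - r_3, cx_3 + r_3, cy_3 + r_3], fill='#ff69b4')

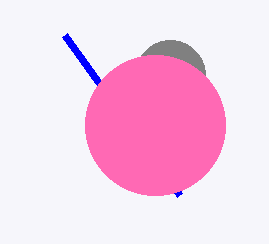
x1_1 = 65, y1_1 = 35, cx_2 = 170, cy_2 = 75, cx_3 = 155, cy_3 = 125, r_3 = 70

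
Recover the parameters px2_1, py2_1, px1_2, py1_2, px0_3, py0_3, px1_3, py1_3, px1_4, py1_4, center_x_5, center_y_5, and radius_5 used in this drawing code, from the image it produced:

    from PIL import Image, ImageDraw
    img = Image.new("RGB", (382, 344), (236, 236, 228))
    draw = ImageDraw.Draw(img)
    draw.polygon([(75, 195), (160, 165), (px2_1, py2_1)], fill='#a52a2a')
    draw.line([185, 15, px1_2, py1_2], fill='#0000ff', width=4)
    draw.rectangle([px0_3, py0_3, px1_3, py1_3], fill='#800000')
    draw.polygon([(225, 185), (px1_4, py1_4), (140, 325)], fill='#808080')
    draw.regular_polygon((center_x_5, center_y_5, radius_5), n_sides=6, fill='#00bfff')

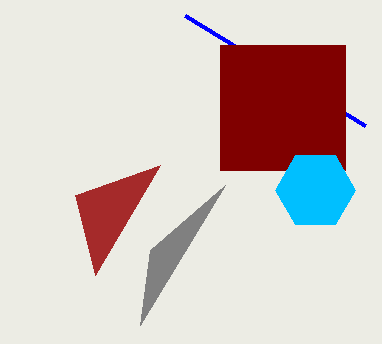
px2_1 = 95
py2_1 = 275
px1_2 = 365
py1_2 = 125
px0_3 = 220
py0_3 = 45
px1_3 = 345
py1_3 = 170
px1_4 = 150
py1_4 = 250
center_x_5 = 315
center_y_5 = 190
radius_5 = 40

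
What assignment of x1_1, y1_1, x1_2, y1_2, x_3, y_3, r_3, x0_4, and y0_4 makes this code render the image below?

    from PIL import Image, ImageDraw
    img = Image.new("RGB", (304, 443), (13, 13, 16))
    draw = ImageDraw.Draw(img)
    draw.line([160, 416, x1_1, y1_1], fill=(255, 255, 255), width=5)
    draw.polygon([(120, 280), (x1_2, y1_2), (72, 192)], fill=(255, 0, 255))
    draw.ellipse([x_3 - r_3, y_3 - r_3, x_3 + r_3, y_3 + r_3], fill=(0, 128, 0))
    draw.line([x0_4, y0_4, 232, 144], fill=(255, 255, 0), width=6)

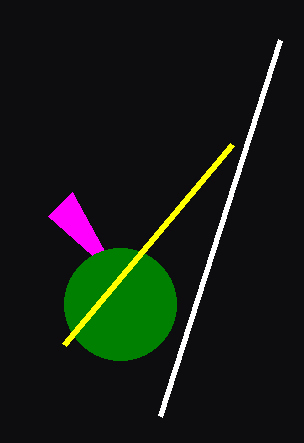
x1_1 = 280
y1_1 = 40
x1_2 = 48
y1_2 = 216
x_3 = 120
y_3 = 304
r_3 = 56
x0_4 = 64
y0_4 = 344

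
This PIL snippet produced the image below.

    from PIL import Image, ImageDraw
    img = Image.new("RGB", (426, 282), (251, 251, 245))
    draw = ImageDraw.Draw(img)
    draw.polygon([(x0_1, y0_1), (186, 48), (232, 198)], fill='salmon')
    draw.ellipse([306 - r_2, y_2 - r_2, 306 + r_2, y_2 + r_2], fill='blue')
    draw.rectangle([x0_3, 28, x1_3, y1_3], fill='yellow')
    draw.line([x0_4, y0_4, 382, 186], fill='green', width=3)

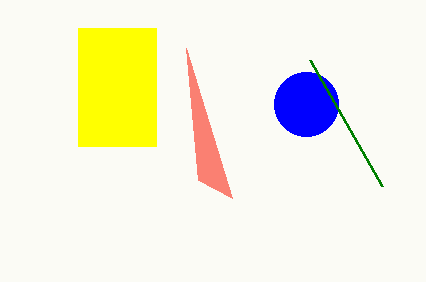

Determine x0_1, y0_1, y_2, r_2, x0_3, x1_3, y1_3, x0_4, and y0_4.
x0_1 = 198; y0_1 = 180; y_2 = 104; r_2 = 32; x0_3 = 78; x1_3 = 156; y1_3 = 146; x0_4 = 310; y0_4 = 60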